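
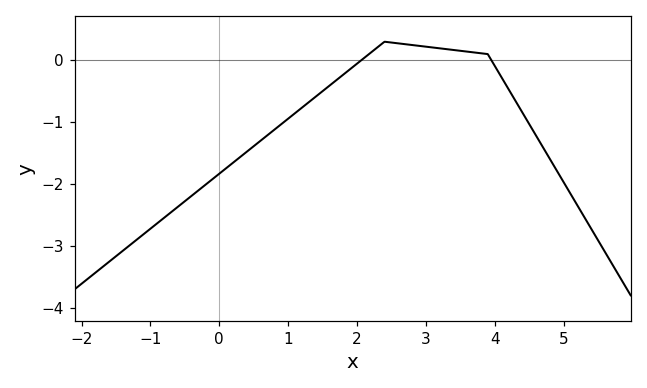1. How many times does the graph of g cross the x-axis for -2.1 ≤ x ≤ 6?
2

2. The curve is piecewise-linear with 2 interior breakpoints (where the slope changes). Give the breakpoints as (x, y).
(2.4, 0.3); (3.9, 0.1)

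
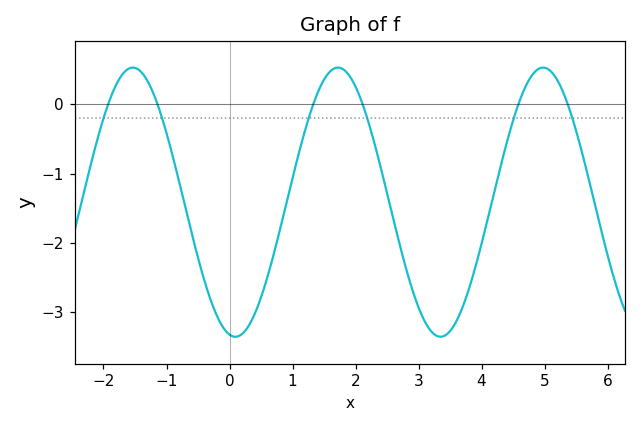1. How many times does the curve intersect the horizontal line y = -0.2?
6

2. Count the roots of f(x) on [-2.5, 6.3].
6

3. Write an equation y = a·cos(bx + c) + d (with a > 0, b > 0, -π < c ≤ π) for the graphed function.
y = 1.94cos(1.9x + 3) - 1.41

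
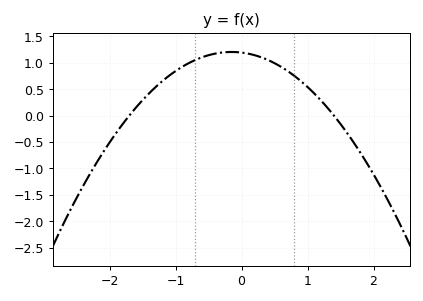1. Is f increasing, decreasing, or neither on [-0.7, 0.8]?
neither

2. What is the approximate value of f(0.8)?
0.75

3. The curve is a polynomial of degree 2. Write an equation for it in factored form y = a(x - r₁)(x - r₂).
y = -0.5(x + 1.7)(x - 1.4)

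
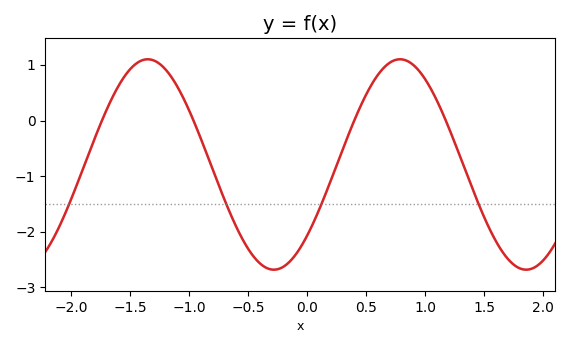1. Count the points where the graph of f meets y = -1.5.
4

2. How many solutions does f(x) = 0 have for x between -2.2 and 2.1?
4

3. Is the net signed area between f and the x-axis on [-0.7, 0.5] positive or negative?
negative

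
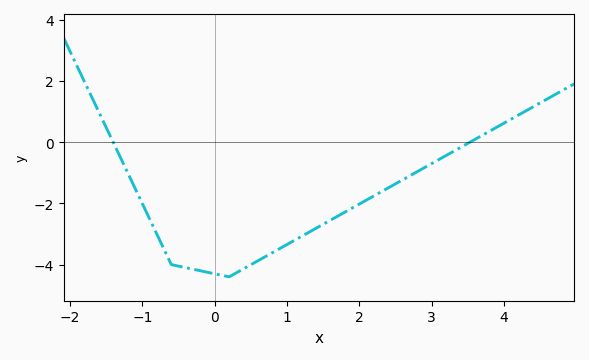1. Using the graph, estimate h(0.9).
-3.48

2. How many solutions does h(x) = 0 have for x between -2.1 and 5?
2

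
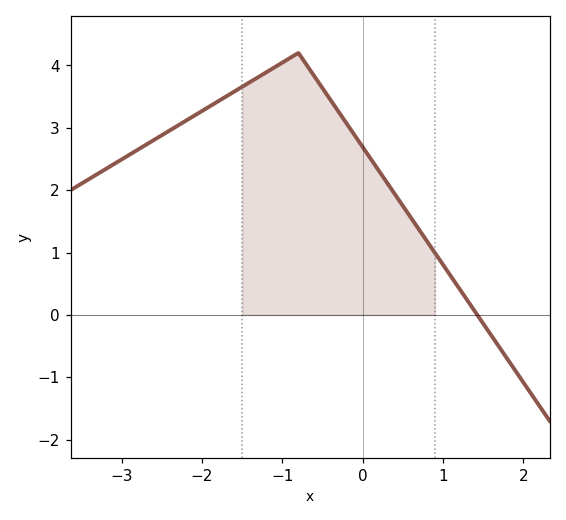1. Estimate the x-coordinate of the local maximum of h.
-0.8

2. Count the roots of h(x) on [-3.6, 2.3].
1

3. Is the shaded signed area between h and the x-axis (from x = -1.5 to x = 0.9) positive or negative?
positive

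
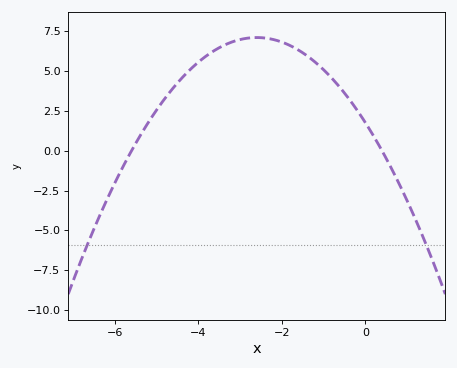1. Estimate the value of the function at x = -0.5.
3.63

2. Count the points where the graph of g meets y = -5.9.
2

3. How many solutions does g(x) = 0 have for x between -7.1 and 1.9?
2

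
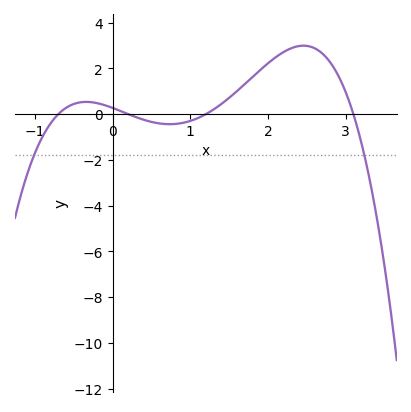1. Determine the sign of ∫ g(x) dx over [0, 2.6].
positive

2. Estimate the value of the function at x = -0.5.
0.446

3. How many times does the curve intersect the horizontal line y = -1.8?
2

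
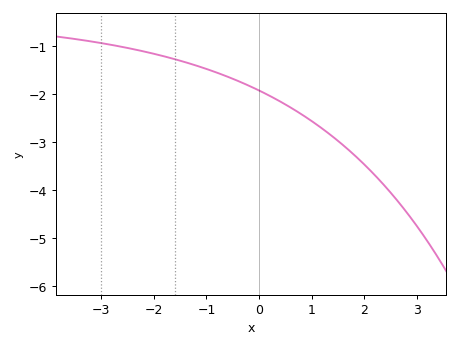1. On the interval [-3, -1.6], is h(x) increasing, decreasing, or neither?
decreasing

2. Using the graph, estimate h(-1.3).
-1.36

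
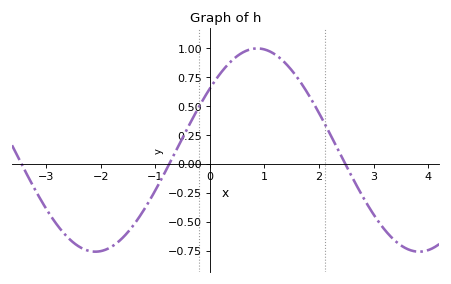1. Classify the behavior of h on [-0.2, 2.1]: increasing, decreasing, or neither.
neither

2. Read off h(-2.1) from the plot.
-0.75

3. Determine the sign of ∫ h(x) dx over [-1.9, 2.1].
positive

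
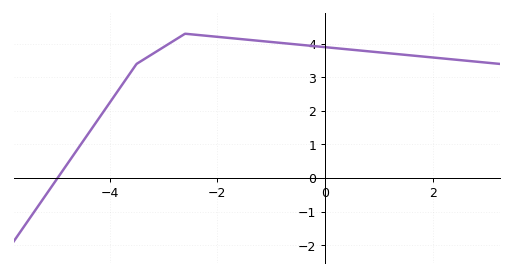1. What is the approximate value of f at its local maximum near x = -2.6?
4.3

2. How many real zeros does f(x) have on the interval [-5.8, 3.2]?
1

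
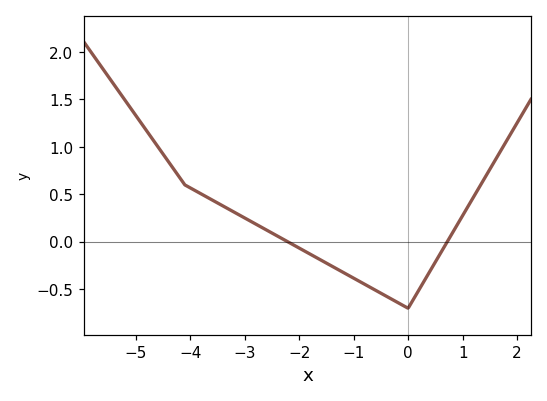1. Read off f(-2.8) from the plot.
0.188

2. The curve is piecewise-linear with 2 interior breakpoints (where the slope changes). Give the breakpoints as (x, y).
(-4.1, 0.6); (0, -0.7)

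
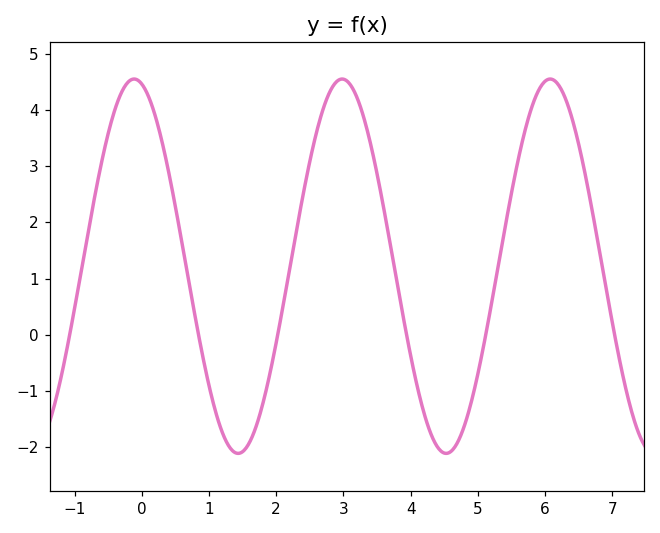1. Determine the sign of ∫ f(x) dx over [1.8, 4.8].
positive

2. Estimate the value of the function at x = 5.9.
4.34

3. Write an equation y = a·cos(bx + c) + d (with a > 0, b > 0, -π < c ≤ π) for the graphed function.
y = 3.33cos(2.03x + 0.23) + 1.22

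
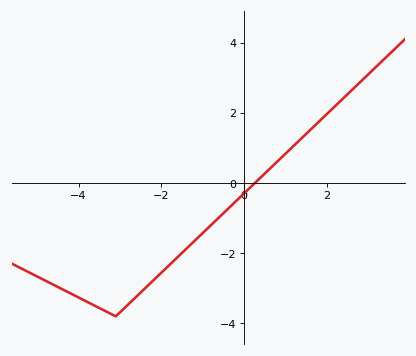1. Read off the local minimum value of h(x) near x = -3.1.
-3.8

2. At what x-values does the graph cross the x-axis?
0.2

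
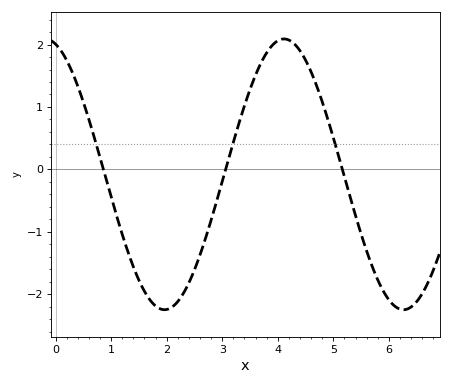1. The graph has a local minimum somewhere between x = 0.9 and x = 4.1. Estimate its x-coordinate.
2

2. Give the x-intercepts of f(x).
0.9, 3.1, 5.2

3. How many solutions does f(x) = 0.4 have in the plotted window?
3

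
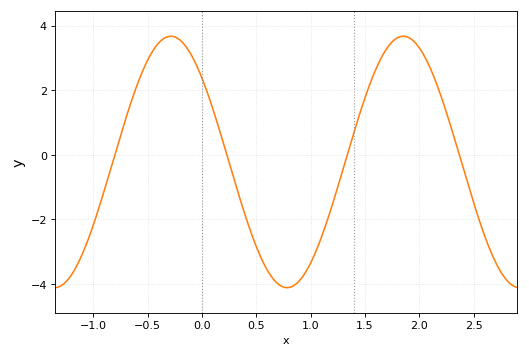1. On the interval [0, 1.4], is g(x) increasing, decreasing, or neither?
neither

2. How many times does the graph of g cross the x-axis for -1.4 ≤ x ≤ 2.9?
4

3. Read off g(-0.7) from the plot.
1.12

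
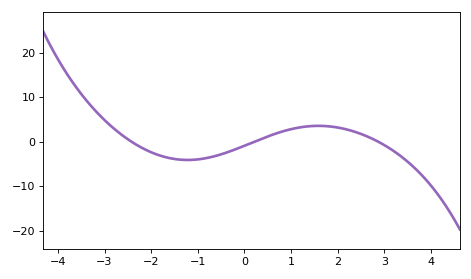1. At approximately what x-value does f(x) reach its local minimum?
-1.22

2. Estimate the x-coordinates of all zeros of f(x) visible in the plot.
-2.42, 0.215, 2.86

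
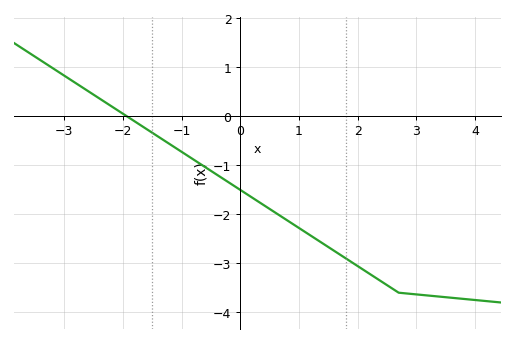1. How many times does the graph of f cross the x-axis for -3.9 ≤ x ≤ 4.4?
1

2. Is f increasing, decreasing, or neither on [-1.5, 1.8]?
decreasing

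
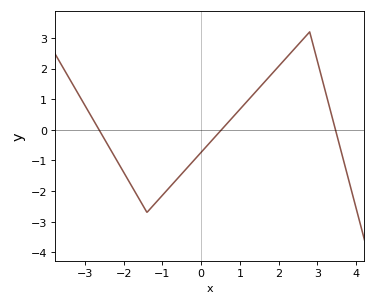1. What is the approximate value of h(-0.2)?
-1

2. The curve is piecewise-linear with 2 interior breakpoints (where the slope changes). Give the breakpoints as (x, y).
(-1.4, -2.7); (2.8, 3.2)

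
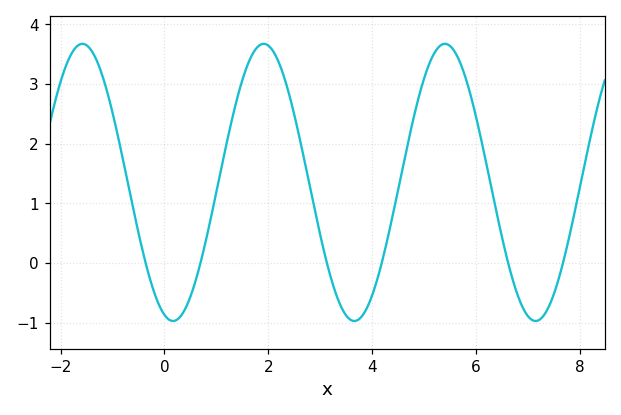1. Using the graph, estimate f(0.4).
-0.77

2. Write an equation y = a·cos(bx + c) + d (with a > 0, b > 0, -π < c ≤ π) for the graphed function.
y = 2.32cos(1.8x + 2.84) + 1.35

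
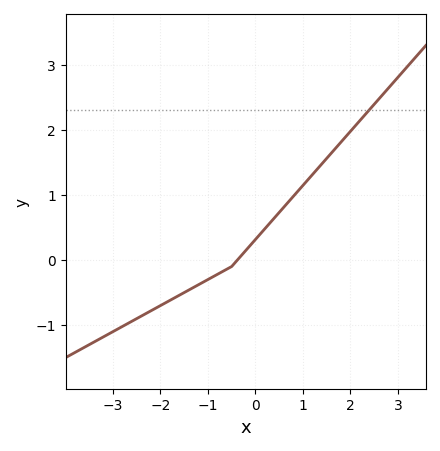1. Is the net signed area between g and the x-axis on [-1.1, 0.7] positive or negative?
positive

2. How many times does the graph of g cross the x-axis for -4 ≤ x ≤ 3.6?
1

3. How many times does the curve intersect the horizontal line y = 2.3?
1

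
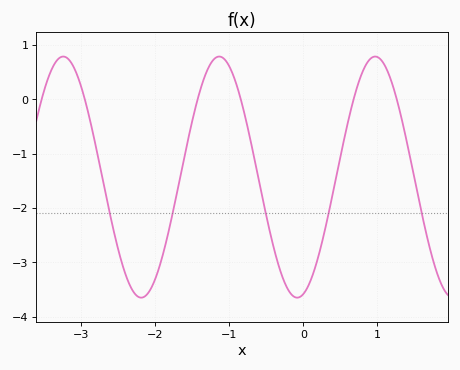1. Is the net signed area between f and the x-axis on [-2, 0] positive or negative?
negative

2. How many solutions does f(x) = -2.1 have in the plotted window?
5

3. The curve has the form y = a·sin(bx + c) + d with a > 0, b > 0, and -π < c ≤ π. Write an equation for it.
y = 2.22sin(2.98x - 1.32) - 1.43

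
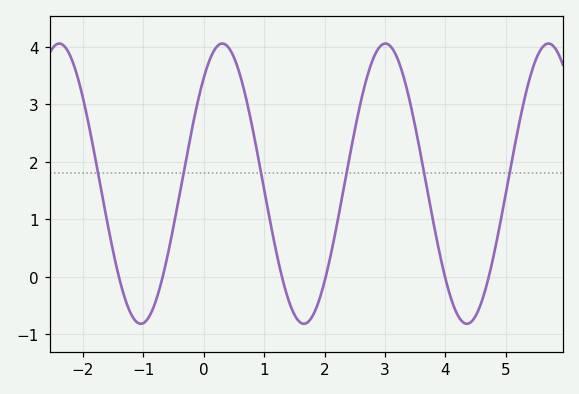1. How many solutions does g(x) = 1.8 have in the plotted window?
6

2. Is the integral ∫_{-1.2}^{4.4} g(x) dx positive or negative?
positive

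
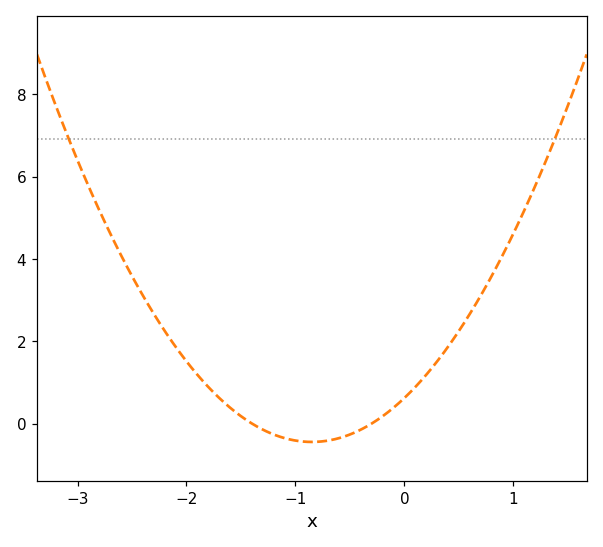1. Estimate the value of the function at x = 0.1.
0.8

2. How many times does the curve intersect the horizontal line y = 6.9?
2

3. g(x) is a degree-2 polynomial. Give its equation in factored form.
y = 1.48(x + 1.4)(x + 0.3)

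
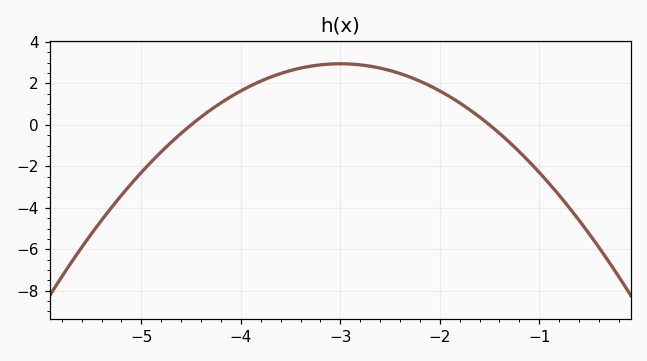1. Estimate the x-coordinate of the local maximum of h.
-3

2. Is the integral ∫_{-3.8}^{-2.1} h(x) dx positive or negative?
positive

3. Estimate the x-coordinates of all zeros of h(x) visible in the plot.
-4.5, -1.5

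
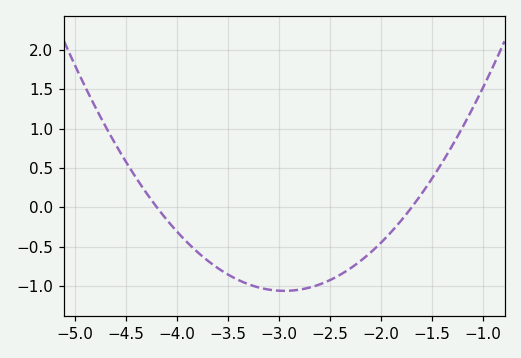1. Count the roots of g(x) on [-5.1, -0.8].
2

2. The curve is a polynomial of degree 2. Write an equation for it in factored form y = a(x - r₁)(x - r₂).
y = 0.68(x + 4.2)(x + 1.7)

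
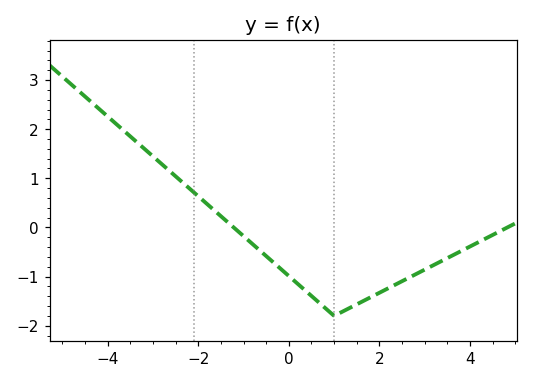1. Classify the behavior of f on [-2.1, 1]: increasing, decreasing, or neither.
decreasing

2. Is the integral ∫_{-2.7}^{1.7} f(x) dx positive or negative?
negative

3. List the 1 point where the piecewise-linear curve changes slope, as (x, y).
(1, -1.8)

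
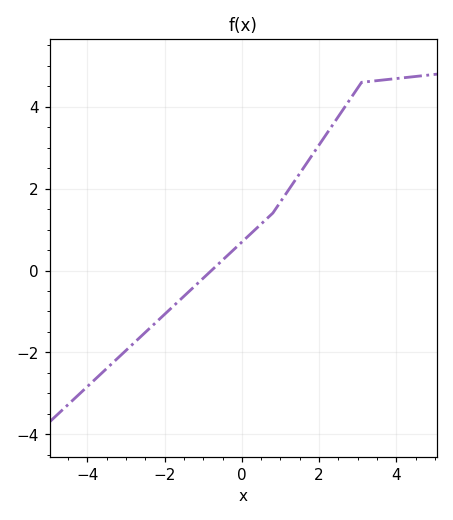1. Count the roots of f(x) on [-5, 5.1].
1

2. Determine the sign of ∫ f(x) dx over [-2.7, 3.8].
positive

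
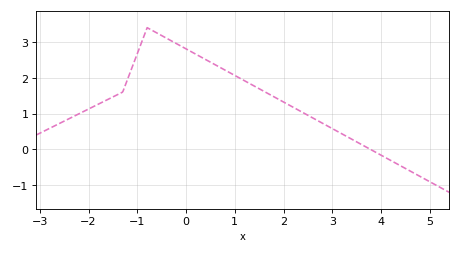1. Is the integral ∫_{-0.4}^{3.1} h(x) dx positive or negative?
positive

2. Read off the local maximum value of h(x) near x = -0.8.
3.4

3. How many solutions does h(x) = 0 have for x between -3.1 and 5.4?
1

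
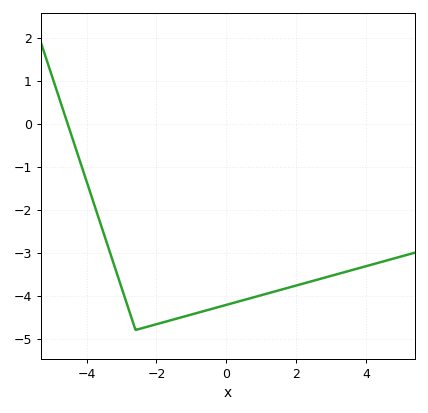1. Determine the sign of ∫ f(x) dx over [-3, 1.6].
negative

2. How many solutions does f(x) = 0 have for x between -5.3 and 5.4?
1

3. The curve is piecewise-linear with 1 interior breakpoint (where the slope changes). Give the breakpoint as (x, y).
(-2.6, -4.8)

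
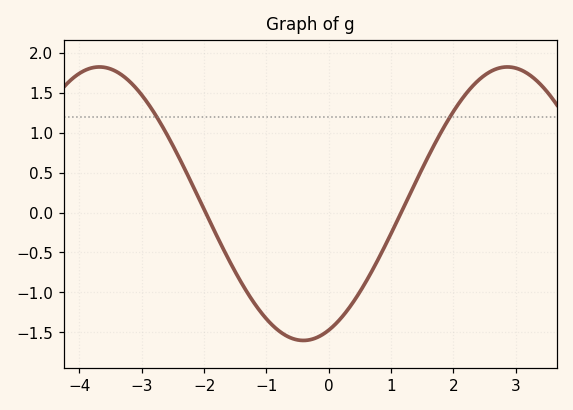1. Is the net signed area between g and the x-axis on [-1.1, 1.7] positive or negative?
negative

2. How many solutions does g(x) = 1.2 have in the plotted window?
2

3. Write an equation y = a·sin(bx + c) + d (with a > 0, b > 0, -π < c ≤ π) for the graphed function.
y = 1.71sin(0.96x - 1.2) + 0.11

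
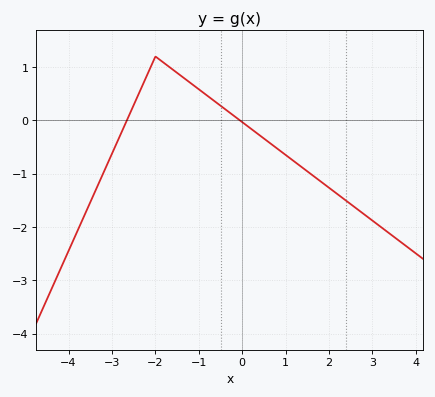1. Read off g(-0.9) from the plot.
0.5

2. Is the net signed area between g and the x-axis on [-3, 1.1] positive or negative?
positive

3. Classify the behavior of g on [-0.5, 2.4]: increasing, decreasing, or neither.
decreasing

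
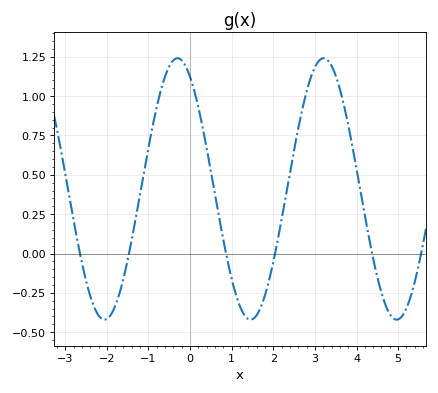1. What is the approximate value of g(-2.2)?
-0.4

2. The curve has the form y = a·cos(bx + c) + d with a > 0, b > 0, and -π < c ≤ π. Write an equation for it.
y = 0.83cos(1.8x + 0.54) + 0.41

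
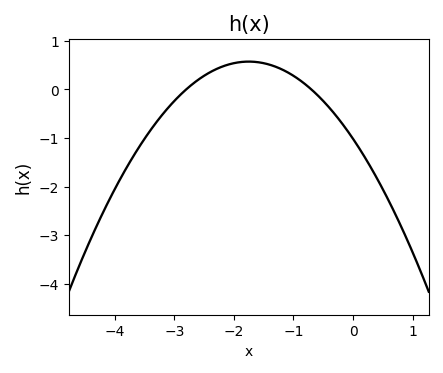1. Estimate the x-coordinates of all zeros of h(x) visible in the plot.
-2.8, -0.7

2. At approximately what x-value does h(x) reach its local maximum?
-1.8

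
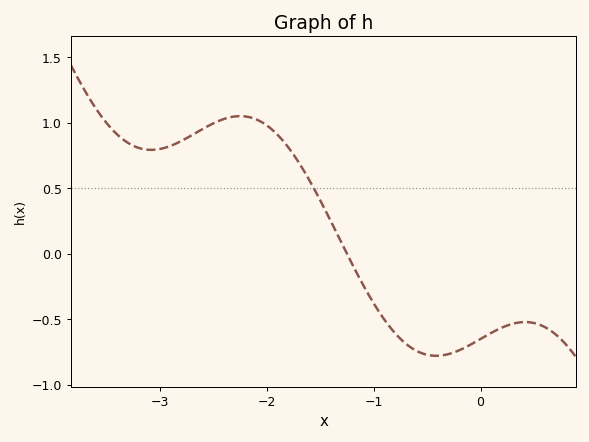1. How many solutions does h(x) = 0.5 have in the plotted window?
1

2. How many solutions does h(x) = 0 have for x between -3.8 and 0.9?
1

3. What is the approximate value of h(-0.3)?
-0.765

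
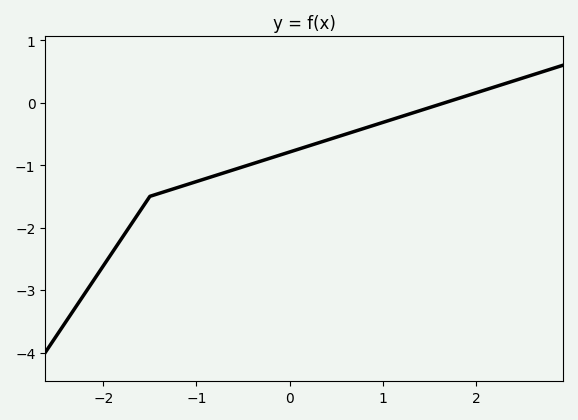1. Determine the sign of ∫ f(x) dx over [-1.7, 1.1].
negative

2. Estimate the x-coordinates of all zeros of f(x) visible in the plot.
1.67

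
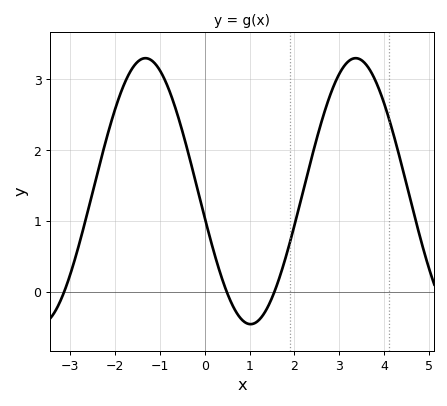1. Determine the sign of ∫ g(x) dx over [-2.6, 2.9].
positive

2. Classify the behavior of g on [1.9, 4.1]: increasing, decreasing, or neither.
neither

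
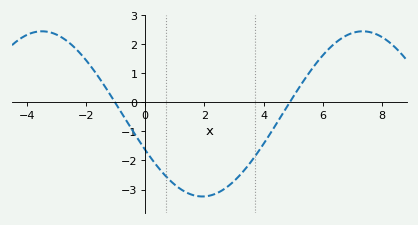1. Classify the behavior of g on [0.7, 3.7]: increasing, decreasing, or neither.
neither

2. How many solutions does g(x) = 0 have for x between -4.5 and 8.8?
2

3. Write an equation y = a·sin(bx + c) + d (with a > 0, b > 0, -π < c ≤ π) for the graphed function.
y = 2.84sin(0.58x - 2.7) - 0.4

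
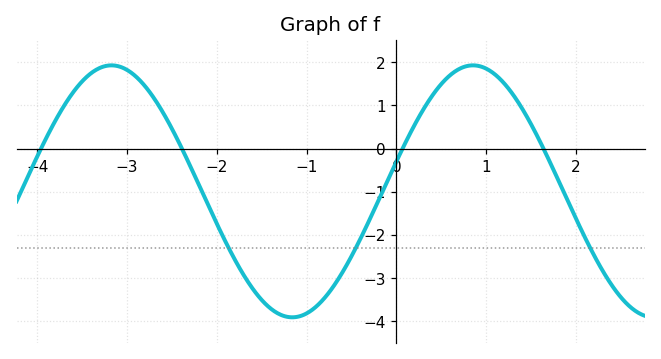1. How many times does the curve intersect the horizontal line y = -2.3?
3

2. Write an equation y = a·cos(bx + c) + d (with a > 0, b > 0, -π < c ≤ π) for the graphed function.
y = 2.92cos(1.6x - 1.3) - 0.99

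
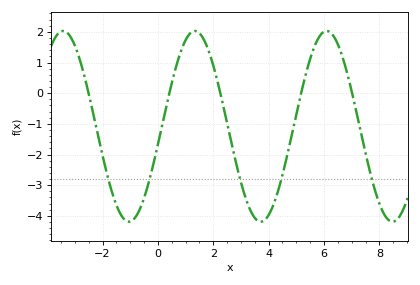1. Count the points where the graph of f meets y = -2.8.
5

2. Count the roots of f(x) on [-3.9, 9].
5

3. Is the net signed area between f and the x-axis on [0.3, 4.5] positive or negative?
negative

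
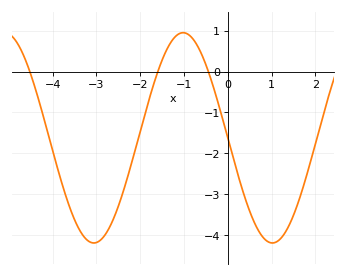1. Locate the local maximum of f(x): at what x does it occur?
-1.02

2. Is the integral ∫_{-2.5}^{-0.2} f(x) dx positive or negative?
negative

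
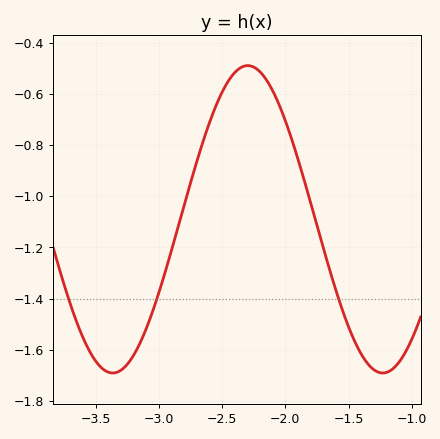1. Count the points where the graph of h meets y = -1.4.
3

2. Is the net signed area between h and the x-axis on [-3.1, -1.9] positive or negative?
negative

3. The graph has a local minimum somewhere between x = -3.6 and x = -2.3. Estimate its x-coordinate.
-3.35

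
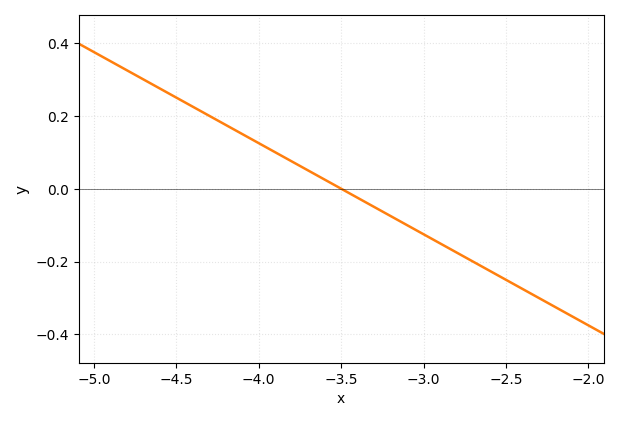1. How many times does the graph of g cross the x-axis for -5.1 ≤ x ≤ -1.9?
1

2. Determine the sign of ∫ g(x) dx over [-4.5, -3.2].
positive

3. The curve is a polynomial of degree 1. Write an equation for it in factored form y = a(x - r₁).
y = -0.25(x + 3.5)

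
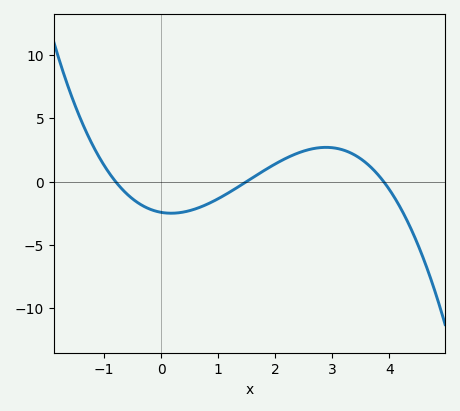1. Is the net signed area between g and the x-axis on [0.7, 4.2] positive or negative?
positive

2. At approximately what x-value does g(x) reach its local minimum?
0.2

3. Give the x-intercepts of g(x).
-0.8, 1.5, 3.9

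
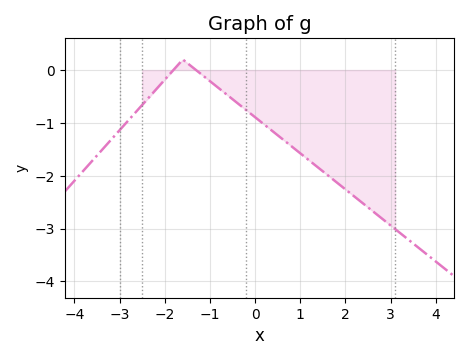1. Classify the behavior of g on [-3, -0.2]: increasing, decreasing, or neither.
neither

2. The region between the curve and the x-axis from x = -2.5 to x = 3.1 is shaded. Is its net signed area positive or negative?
negative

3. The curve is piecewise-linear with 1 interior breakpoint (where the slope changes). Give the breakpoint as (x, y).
(-1.6, 0.2)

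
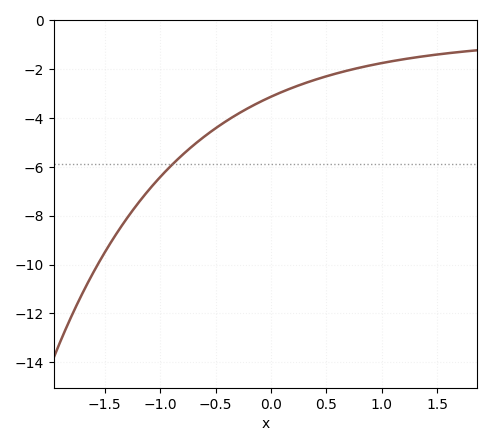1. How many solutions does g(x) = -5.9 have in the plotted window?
1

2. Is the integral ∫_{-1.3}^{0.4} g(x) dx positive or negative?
negative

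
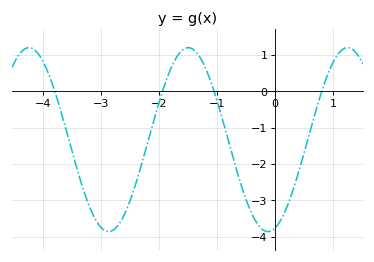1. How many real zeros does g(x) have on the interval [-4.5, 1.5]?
4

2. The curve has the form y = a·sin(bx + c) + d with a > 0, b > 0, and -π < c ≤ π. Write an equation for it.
y = 2.53sin(2.29x - 1.28) - 1.33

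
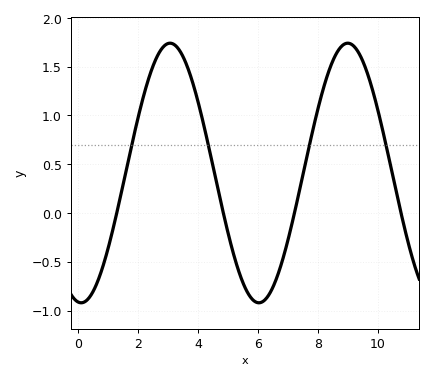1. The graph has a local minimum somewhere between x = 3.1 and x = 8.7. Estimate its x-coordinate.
6.03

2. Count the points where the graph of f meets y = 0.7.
4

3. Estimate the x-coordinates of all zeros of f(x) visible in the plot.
1.29, 4.84, 7.22, 10.8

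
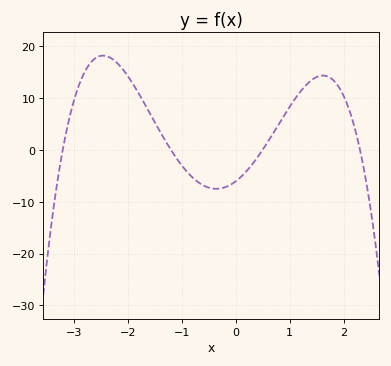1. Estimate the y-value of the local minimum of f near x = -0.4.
-8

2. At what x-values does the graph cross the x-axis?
-3.2, -1.2, 0.5, 2.3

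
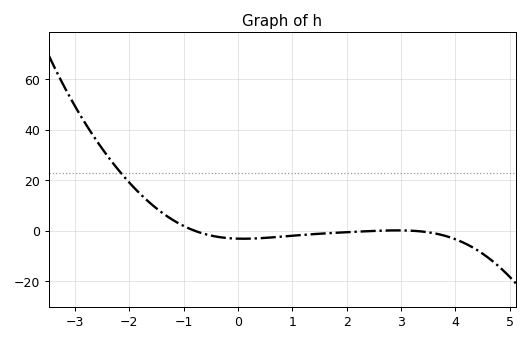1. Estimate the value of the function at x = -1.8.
14.6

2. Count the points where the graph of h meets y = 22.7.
1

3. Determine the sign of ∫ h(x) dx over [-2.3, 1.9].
positive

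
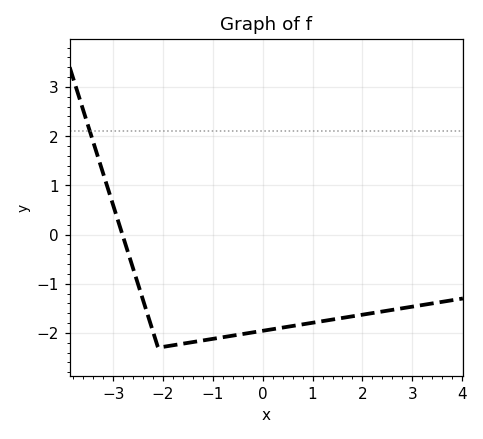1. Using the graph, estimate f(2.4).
-1.56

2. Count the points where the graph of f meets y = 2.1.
1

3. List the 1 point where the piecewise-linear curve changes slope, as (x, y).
(-2.1, -2.3)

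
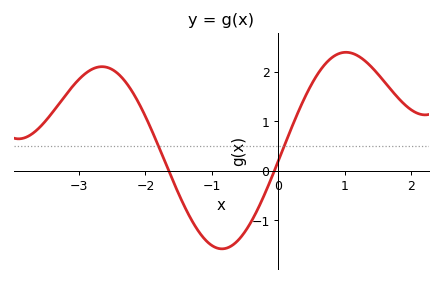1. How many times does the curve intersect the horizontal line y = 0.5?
2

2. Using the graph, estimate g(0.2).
0.873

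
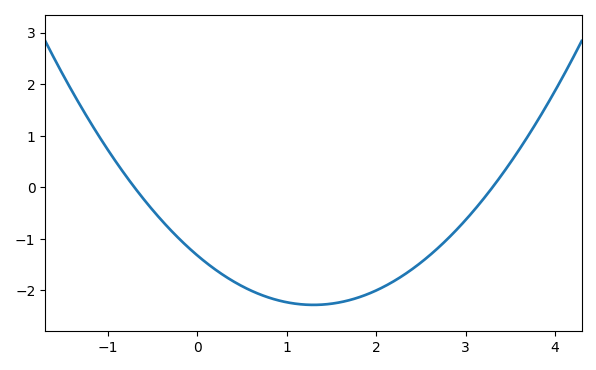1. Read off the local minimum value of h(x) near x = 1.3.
-2.28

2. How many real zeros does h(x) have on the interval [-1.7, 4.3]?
2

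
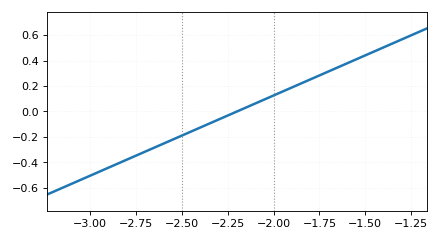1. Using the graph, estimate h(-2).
0.12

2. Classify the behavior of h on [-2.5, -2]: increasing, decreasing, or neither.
increasing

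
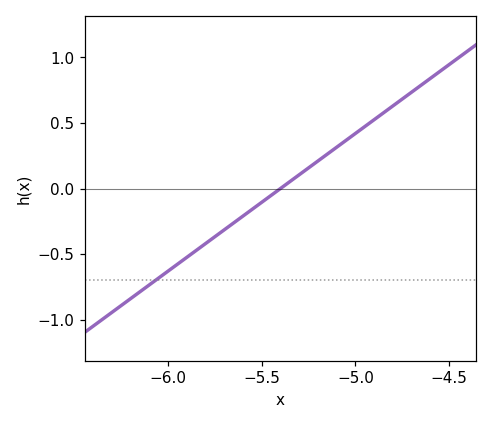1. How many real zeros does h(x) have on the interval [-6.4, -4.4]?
1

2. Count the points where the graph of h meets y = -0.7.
1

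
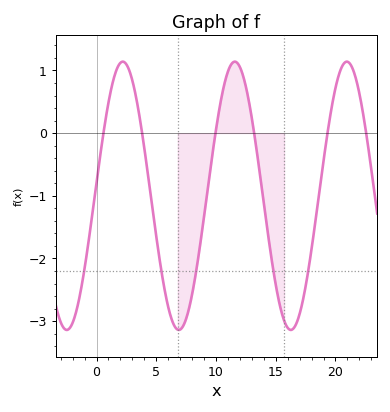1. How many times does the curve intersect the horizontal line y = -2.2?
5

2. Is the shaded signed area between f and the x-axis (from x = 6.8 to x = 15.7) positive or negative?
negative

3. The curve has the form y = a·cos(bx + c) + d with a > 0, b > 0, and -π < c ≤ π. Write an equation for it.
y = 2.14cos(0.67x - 1.5) - 1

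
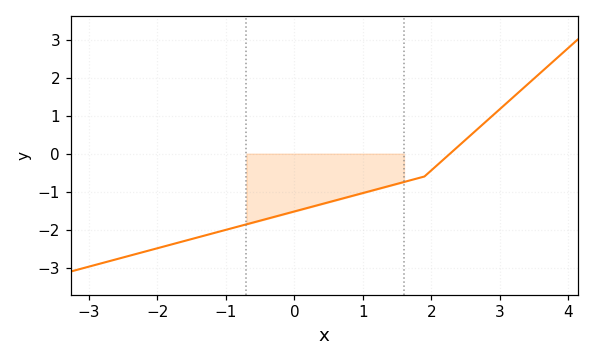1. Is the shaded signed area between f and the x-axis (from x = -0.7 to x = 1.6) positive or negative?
negative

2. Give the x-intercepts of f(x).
2.3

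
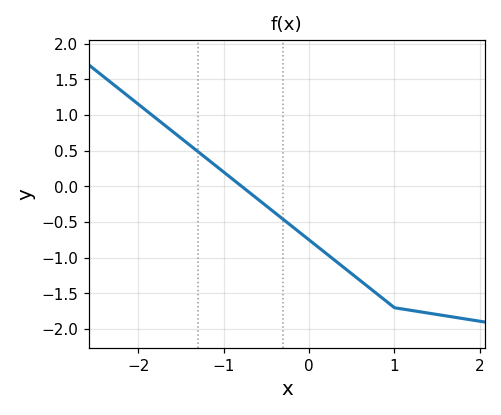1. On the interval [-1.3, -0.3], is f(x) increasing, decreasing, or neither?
decreasing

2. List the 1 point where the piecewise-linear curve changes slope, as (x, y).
(1, -1.7)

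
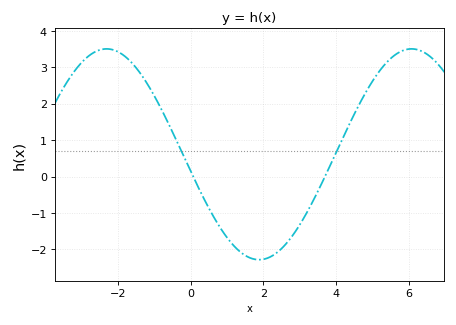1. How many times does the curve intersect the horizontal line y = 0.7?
2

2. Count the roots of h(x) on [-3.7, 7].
2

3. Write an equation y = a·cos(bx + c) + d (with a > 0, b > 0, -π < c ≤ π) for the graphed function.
y = 2.89cos(0.75x + 1.73) + 0.61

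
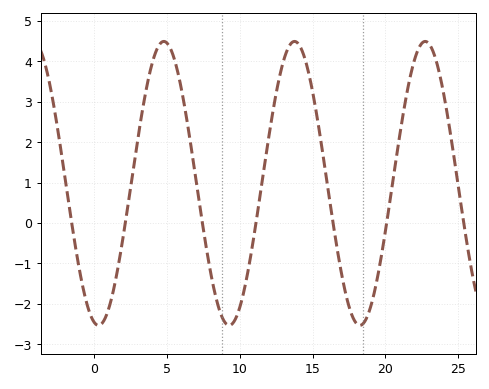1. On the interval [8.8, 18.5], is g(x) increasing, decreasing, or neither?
neither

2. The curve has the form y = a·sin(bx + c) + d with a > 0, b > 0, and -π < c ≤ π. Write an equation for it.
y = 3.51sin(0.7x - 1.8) + 0.98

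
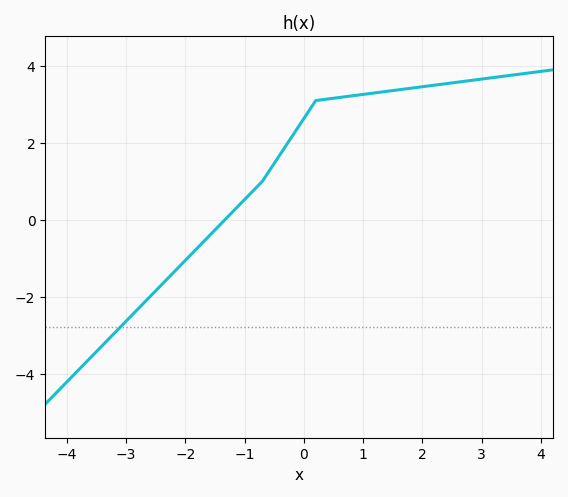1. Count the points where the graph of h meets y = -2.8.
1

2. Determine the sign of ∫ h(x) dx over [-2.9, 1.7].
positive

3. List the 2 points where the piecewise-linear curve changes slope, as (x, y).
(-0.7, 1); (0.2, 3.1)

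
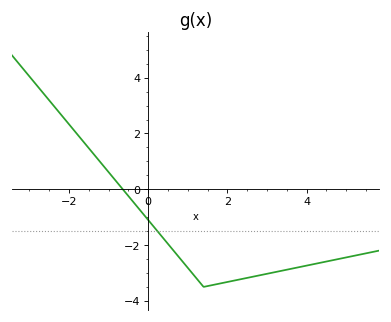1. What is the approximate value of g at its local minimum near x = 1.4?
-3.4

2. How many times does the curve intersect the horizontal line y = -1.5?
1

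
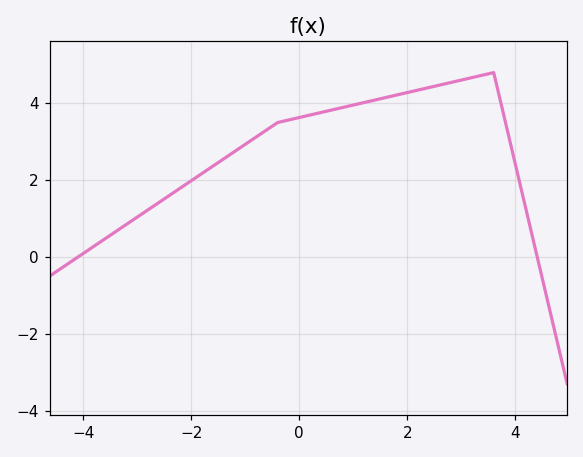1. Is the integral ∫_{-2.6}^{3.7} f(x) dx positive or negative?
positive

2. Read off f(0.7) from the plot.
3.8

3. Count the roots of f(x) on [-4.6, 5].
2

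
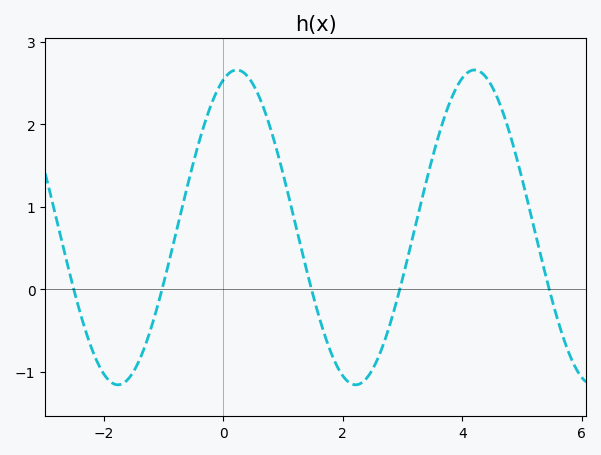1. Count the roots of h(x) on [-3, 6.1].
5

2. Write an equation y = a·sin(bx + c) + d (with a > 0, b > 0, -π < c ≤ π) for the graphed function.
y = 1.91sin(1.58x + 1.21) + 0.75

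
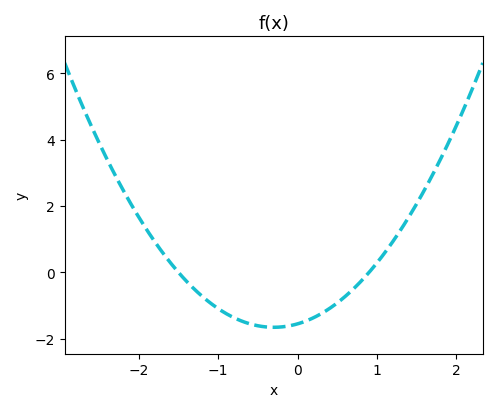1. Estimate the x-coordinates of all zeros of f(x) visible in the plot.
-1.5, 0.9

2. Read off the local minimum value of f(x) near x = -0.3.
-1.6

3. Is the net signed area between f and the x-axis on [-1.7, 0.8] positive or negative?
negative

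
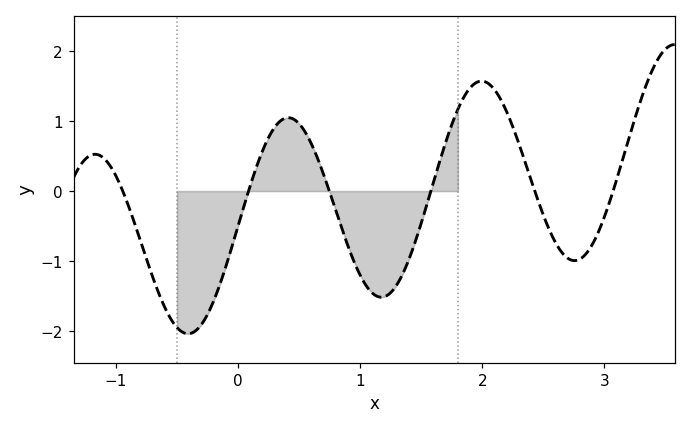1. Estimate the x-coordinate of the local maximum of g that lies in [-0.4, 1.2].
0.4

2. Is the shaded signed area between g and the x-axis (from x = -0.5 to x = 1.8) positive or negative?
negative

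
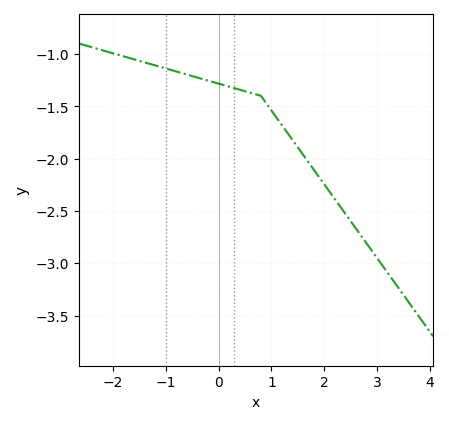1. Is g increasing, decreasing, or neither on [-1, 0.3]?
decreasing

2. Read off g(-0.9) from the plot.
-1.15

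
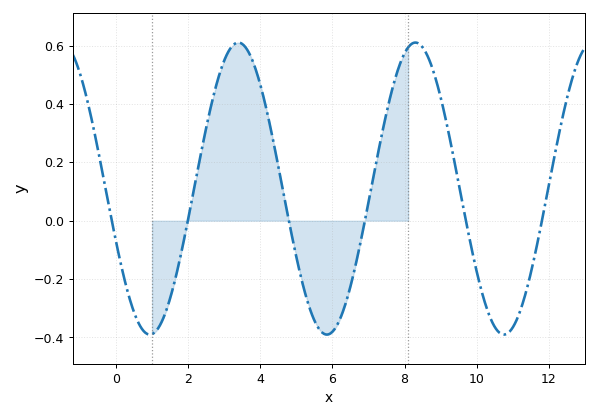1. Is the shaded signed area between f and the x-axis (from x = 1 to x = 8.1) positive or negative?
positive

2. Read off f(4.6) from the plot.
0.122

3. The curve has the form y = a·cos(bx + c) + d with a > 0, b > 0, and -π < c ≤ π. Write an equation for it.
y = 0.5cos(1.28x + 1.94) + 0.11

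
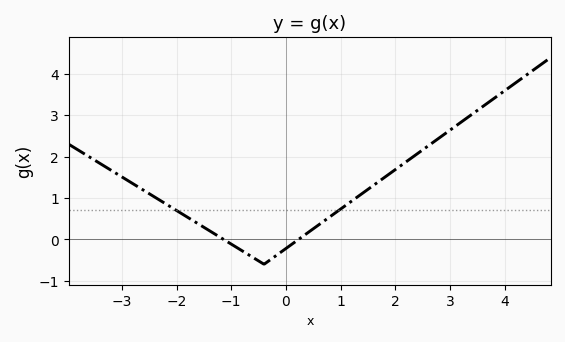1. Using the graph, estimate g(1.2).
0.925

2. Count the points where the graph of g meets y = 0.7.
2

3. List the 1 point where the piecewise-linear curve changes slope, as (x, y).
(-0.4, -0.6)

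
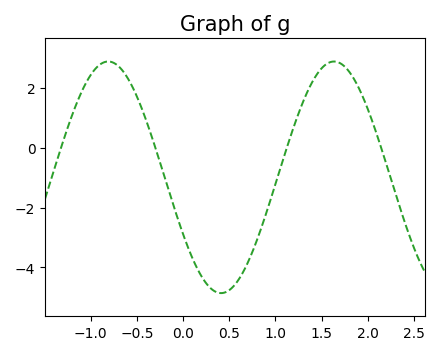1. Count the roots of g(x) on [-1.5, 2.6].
4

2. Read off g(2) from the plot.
1.3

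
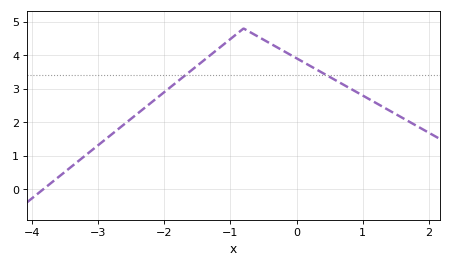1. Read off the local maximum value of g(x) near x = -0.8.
4.8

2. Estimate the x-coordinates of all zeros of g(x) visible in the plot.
-3.82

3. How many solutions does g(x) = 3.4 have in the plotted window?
2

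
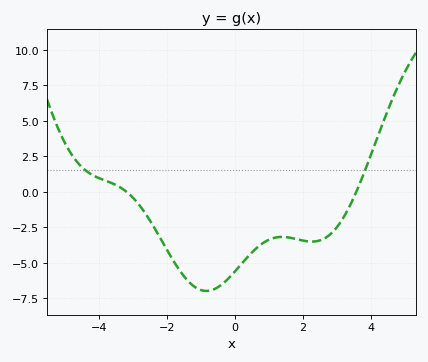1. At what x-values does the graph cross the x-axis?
-3.2, 3.58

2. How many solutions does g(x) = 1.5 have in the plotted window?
2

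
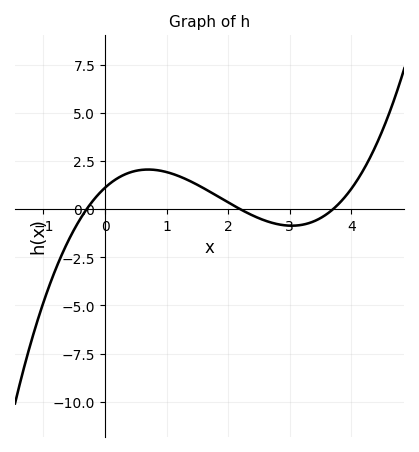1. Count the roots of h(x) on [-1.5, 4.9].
3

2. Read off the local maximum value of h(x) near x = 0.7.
2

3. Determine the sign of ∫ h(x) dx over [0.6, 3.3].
positive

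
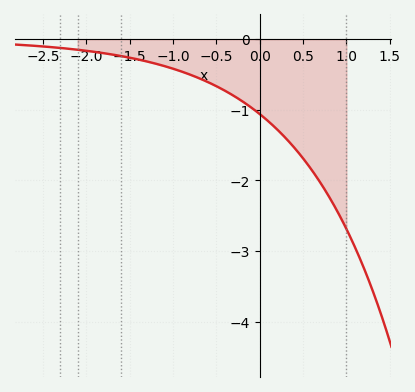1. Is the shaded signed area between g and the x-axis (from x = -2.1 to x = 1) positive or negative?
negative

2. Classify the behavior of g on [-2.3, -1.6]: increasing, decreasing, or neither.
decreasing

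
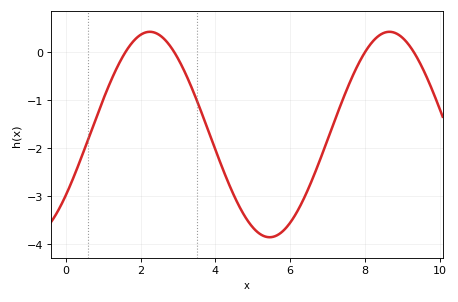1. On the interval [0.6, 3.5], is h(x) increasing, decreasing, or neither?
neither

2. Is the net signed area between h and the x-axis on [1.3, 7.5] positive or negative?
negative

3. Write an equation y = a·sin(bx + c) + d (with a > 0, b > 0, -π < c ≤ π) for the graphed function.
y = 2.14sin(0.98x - 0.63) - 1.71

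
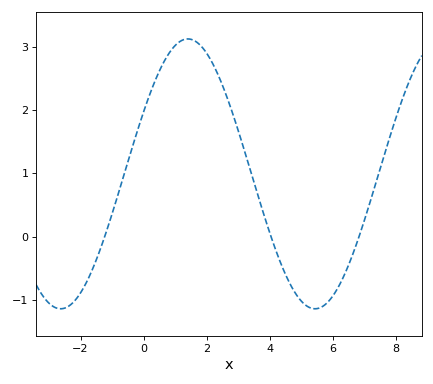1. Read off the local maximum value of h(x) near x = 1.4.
3.1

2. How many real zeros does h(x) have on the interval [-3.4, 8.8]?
3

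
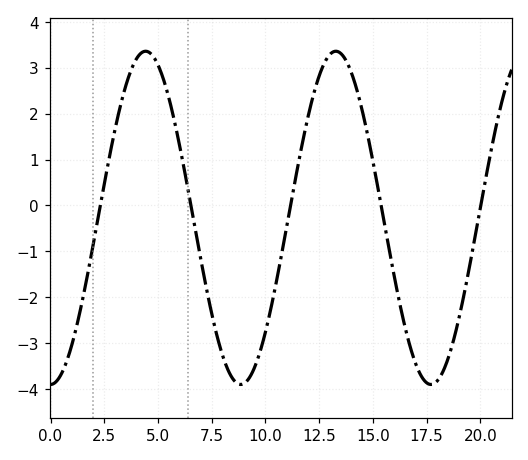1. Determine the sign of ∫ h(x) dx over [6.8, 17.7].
negative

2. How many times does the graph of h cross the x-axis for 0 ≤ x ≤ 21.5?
5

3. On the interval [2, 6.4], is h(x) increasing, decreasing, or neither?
neither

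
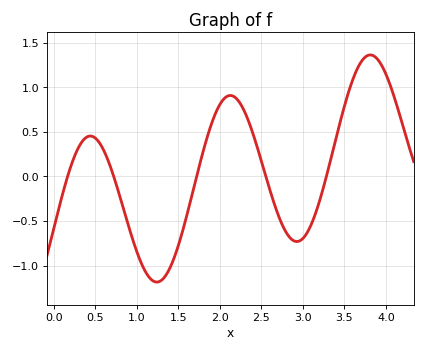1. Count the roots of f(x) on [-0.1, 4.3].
5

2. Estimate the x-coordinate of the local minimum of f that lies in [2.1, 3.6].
2.9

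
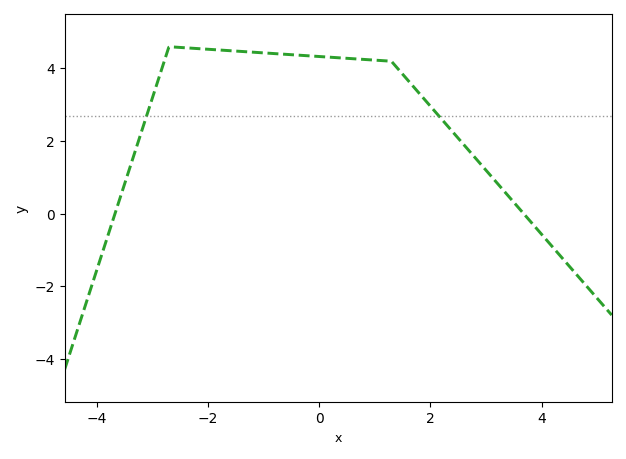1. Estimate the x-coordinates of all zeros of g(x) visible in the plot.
-3.6, 3.6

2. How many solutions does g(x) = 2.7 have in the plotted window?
2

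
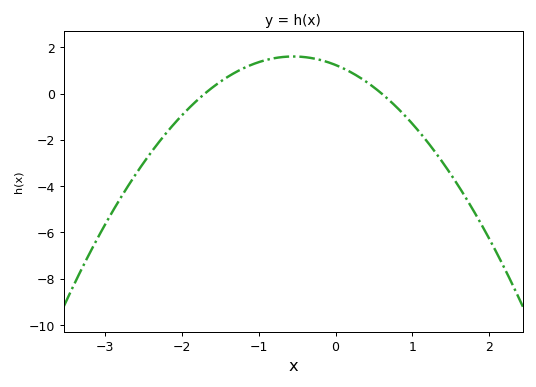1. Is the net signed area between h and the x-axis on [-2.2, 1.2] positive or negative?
positive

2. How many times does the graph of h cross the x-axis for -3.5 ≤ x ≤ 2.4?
2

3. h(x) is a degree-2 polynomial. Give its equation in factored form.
y = -1.21(x + 1.7)(x - 0.6)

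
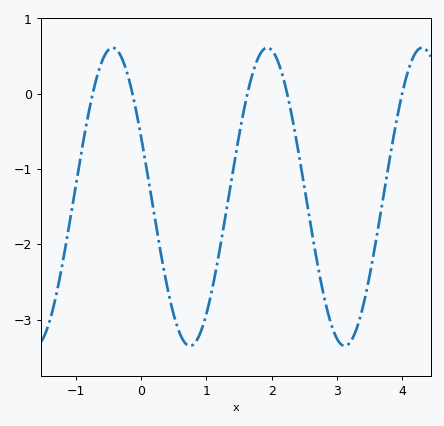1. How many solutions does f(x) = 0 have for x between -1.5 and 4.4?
5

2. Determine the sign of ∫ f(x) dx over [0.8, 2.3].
negative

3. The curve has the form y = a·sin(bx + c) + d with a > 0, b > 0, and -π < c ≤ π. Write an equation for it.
y = 1.98sin(2.65x + 2.73) - 1.37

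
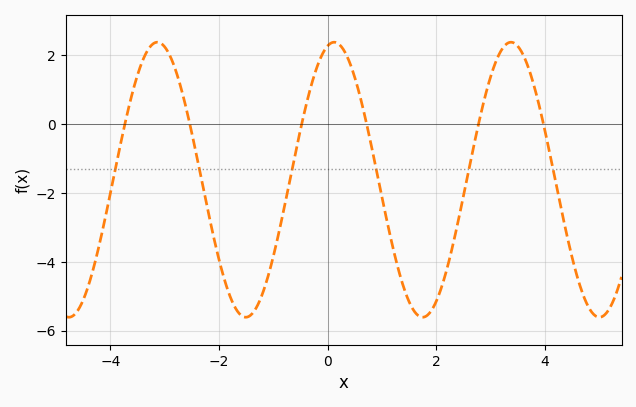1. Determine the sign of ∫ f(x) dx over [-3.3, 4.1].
negative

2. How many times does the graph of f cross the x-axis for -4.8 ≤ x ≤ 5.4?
6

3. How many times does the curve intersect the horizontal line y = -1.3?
6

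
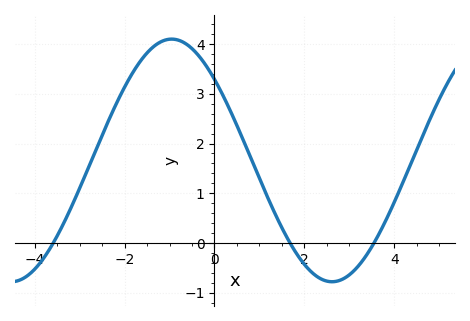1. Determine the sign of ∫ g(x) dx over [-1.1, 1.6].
positive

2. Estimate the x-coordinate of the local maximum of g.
-0.953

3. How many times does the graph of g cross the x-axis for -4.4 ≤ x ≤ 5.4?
3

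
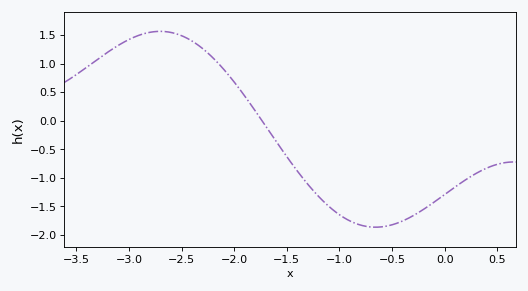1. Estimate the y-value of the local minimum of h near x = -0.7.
-1.86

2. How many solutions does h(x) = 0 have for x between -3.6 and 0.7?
1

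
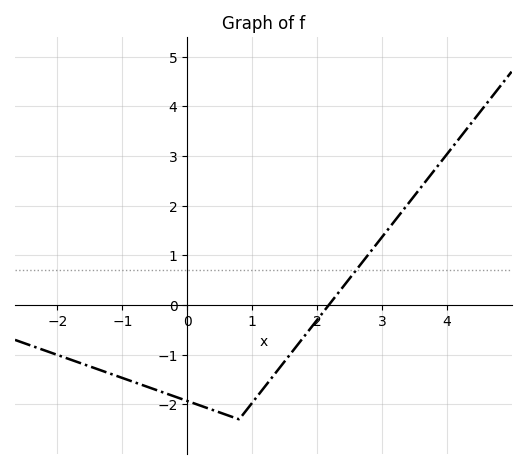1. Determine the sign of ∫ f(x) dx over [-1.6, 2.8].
negative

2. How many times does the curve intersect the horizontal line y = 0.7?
1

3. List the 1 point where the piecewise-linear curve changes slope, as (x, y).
(0.8, -2.3)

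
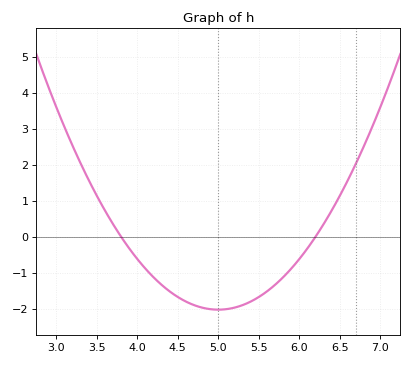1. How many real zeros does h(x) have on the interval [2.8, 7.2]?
2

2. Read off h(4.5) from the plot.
-1.68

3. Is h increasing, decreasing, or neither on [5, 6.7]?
increasing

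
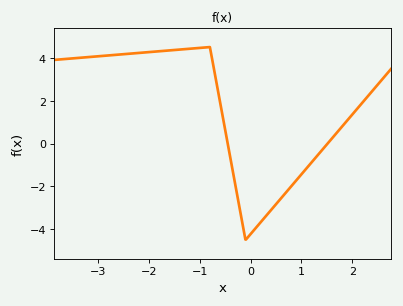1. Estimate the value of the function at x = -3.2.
4.03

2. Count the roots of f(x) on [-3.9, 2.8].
2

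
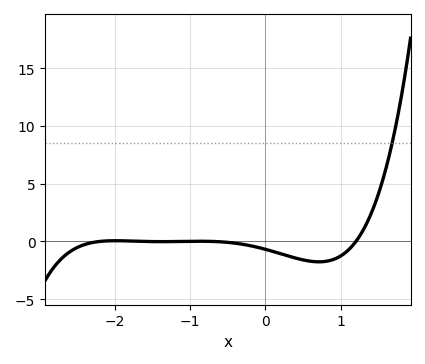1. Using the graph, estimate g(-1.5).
-0.013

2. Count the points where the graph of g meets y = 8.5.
1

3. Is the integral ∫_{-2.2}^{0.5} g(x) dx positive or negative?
negative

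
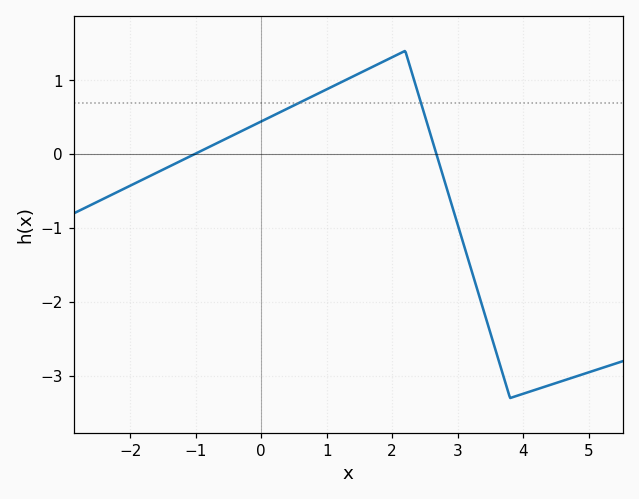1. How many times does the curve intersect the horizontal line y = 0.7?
2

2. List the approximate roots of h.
-1.02, 2.68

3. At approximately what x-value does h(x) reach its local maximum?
2.2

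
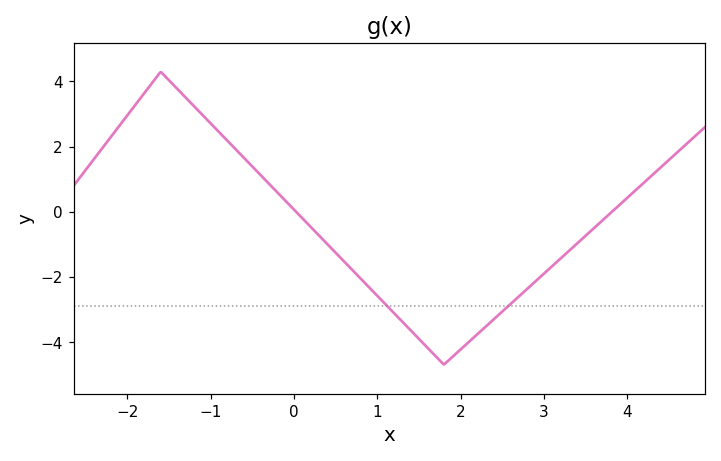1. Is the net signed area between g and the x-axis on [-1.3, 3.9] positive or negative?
negative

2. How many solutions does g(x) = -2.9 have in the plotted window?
2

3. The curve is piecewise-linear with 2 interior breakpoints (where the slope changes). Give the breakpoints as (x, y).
(-1.6, 4.3); (1.8, -4.7)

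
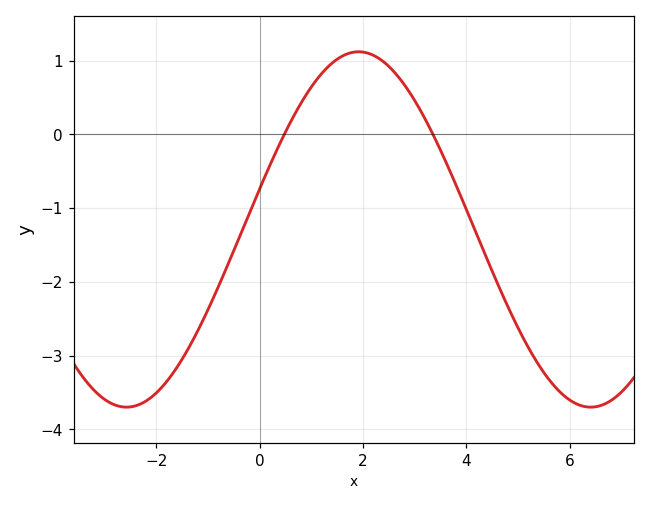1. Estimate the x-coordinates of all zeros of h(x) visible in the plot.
0.477, 3.35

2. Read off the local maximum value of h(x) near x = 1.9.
1.12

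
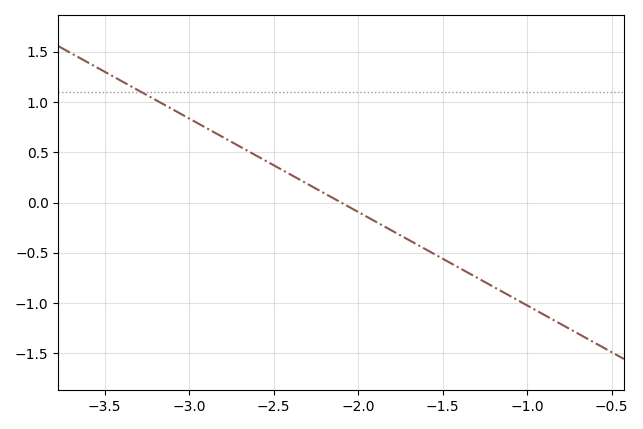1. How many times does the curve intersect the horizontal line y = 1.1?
1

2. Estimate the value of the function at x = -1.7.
-0.372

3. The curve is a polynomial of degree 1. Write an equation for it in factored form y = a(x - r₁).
y = -0.93(x + 2.1)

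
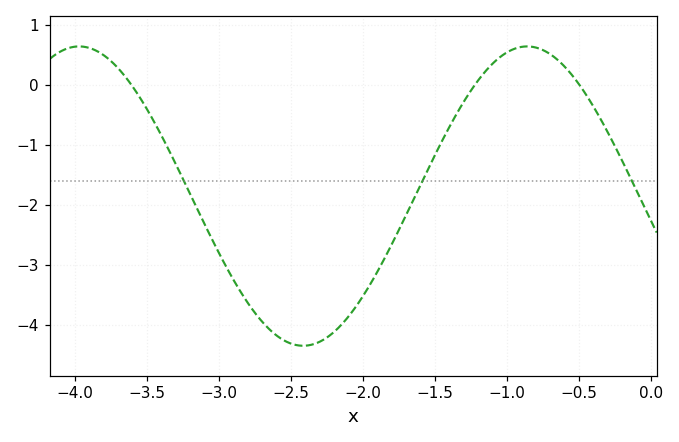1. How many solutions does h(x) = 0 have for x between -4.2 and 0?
3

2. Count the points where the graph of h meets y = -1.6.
3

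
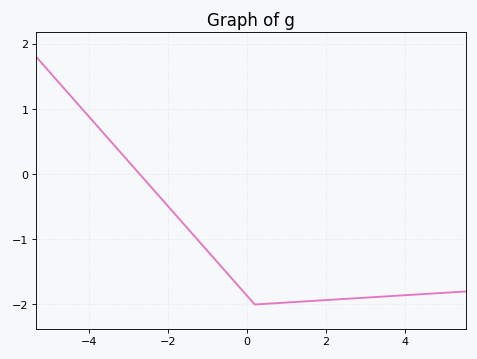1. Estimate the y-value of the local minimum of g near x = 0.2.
-2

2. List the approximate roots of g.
-2.71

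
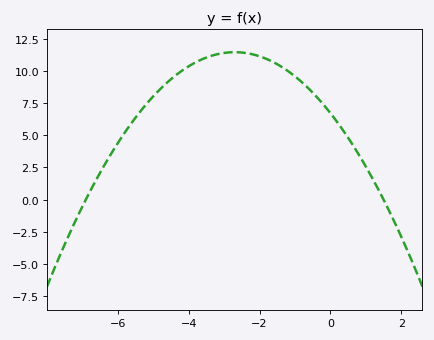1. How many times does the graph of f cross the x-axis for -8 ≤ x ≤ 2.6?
2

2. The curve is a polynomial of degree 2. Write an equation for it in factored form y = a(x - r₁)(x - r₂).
y = -0.65(x + 6.9)(x - 1.5)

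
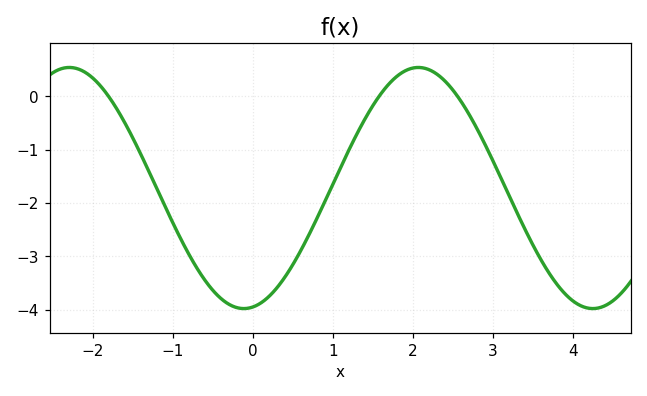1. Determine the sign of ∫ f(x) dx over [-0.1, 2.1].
negative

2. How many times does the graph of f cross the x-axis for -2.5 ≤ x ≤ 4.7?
3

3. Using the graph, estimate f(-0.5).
-3.64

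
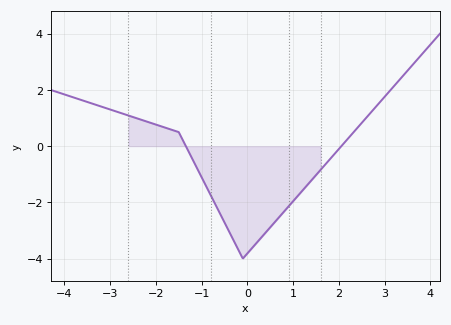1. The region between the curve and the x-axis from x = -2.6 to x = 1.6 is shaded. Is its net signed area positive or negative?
negative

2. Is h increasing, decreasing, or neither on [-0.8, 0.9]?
neither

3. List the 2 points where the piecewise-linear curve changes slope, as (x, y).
(-1.5, 0.5); (-0.1, -4)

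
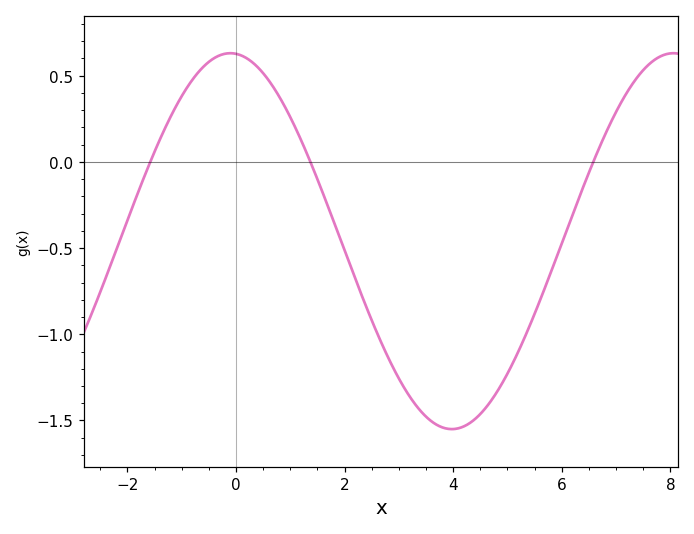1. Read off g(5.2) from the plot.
-1.1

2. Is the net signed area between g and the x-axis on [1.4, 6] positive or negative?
negative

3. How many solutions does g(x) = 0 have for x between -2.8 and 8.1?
3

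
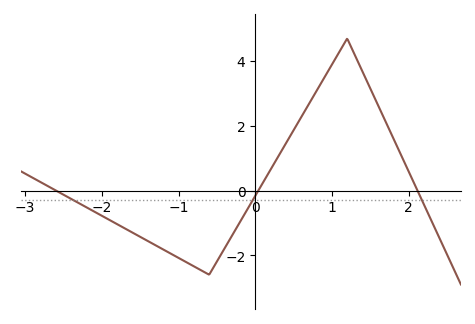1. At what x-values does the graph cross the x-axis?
-2.6, 0.041, 2.12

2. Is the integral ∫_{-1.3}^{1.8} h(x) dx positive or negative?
positive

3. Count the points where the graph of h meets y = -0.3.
3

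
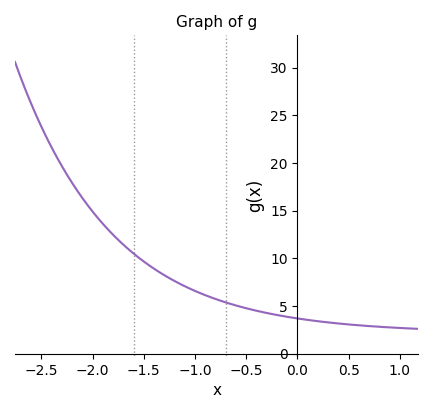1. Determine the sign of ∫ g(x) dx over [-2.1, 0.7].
positive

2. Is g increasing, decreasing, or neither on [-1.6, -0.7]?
decreasing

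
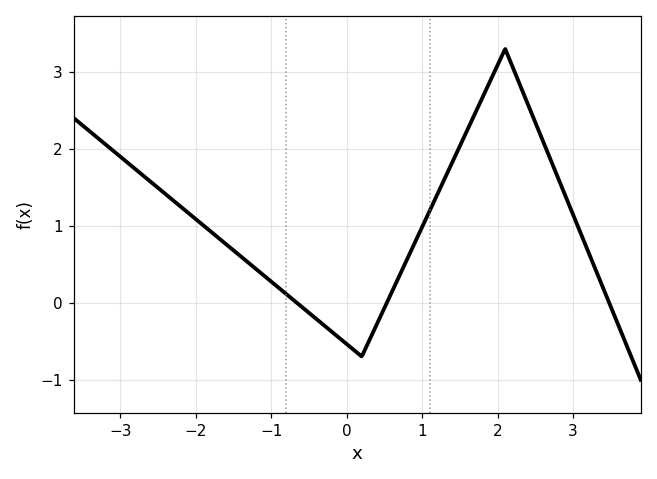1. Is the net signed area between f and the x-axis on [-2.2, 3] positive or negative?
positive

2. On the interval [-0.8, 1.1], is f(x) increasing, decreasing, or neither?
neither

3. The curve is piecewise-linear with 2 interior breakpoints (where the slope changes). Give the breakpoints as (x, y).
(0.2, -0.7); (2.1, 3.3)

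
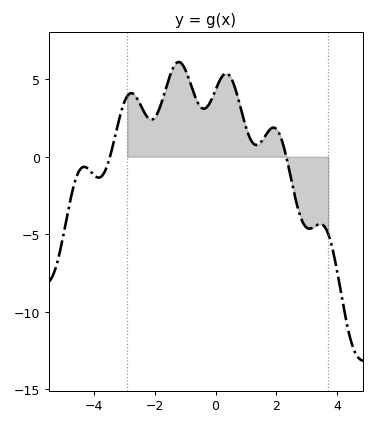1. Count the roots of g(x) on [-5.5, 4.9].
2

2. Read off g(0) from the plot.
4.31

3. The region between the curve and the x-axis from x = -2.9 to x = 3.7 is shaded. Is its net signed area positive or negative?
positive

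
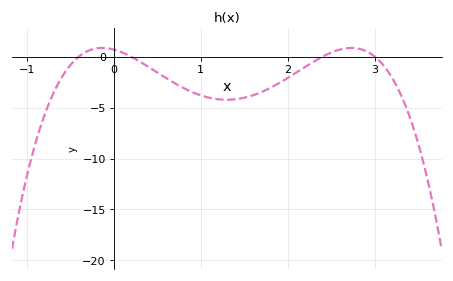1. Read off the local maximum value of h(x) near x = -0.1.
0.854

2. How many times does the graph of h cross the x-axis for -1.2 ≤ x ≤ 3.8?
4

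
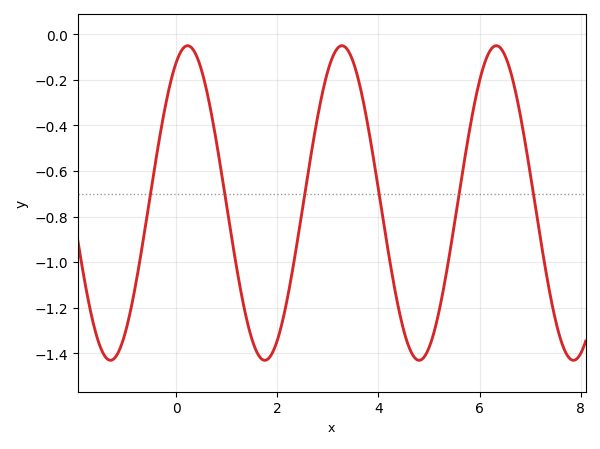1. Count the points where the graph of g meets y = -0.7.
6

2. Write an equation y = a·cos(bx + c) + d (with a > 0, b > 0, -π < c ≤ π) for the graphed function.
y = 0.69cos(2.1x - 0.47) - 0.74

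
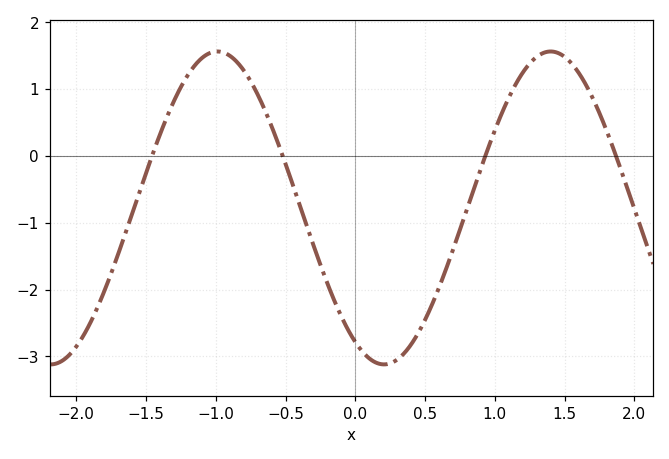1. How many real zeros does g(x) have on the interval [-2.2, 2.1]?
4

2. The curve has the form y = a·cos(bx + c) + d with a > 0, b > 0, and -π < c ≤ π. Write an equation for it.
y = 2.34cos(2.6x + 2.6) - 0.78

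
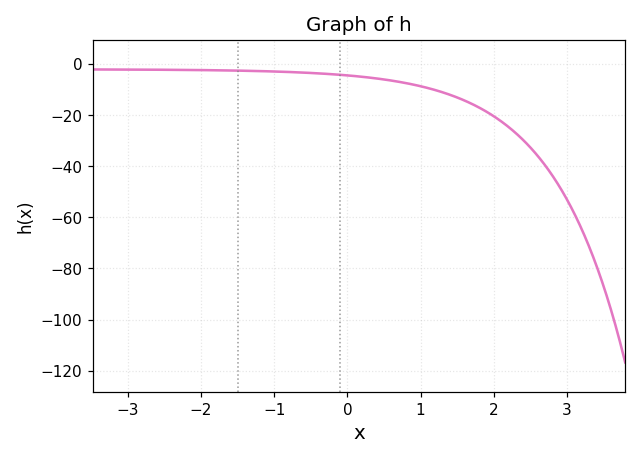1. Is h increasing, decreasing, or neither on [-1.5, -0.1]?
decreasing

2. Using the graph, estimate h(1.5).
-13.1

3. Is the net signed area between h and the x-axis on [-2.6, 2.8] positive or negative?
negative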